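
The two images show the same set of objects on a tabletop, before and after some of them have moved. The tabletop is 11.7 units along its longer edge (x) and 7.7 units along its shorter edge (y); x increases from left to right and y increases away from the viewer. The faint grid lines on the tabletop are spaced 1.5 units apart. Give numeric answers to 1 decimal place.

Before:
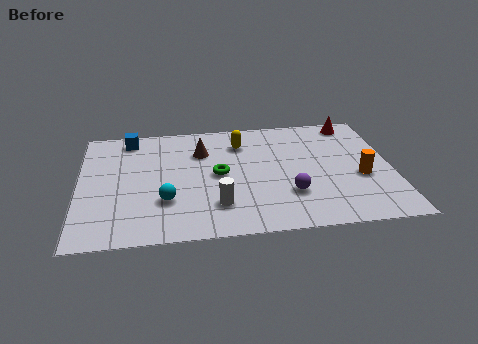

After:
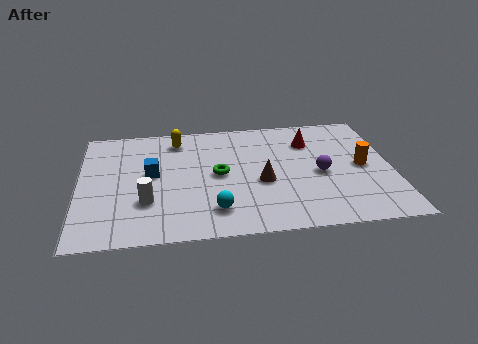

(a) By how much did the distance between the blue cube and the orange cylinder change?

-1.4

They were about 9.3 units apart before and 7.9 after — 1.4 units closer together.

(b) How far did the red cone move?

2.0

The red cone moved from about (10.4, 6.8) to (8.7, 5.7), a distance of √(1.7² + 1.1²) ≈ 2.0.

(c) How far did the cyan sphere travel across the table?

2.0

The cyan sphere moved from about (3.2, 2.4) to (5.0, 1.6), a distance of √(1.8² + 0.8²) ≈ 2.0.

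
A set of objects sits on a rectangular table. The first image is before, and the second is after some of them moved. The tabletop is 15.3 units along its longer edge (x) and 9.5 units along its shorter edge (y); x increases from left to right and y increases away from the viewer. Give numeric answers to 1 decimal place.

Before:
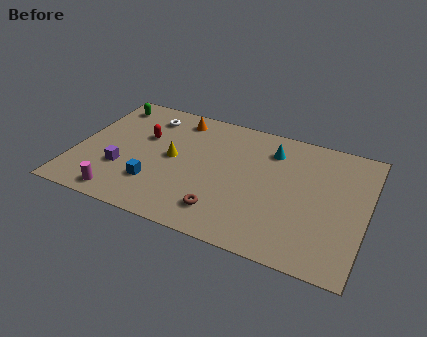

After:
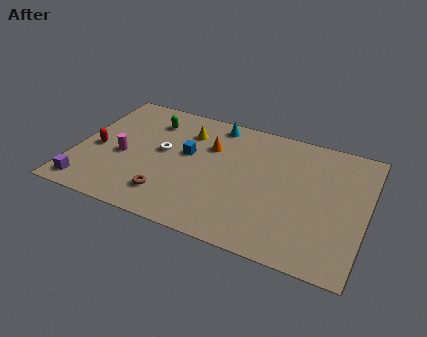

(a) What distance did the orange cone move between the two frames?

2.5

From (5.0, 8.1) to (6.9, 6.5), the orange cone covered √(1.9² + 1.6²) ≈ 2.5 units.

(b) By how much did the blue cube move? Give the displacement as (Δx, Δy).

(1.4, 2.9)

From the two frames, the blue cube sits at roughly (4.4, 2.6) before and (5.8, 5.5) after.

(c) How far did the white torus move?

2.7

The white torus was near (3.4, 7.7) before and (4.5, 5.2) after, so it travelled √(1.1² + 2.5²) ≈ 2.7 units.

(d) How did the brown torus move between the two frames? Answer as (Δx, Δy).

(-2.9, 0.1)

From the two frames, the brown torus sits at roughly (8.1, 1.9) before and (5.2, 2.0) after.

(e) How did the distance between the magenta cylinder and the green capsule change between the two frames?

-3.6

The distance was about 7.1 in the first image and 3.5 in the second, so they moved 3.6 units closer together.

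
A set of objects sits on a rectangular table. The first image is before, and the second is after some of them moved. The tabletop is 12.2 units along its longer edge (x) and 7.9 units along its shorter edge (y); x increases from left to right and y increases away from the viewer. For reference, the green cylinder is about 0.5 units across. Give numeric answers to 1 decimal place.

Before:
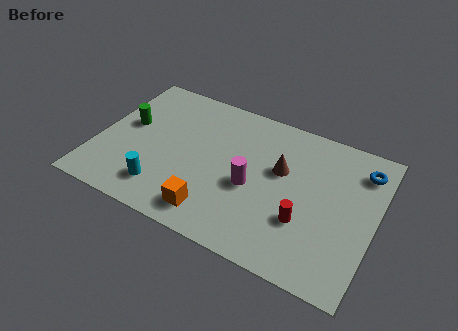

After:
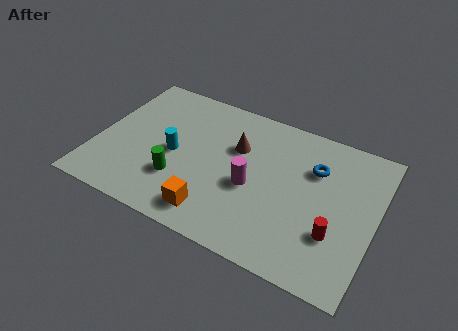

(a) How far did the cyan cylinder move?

2.1

The cyan cylinder moved from about (3.2, 1.6) to (3.4, 3.7), a distance of √(0.2² + 2.1²) ≈ 2.1.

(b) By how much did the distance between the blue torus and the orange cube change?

-2.0

They were about 7.7 units apart before and 5.7 after — 2.0 units closer together.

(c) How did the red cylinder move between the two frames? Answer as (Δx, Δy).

(1.3, -0.1)

The red cylinder started near (9.3, 2.6) and ended near (10.6, 2.5).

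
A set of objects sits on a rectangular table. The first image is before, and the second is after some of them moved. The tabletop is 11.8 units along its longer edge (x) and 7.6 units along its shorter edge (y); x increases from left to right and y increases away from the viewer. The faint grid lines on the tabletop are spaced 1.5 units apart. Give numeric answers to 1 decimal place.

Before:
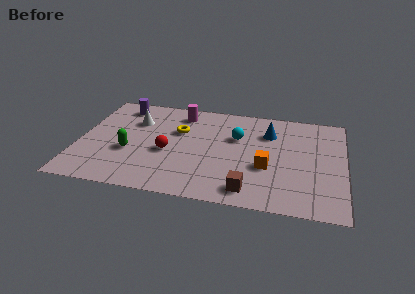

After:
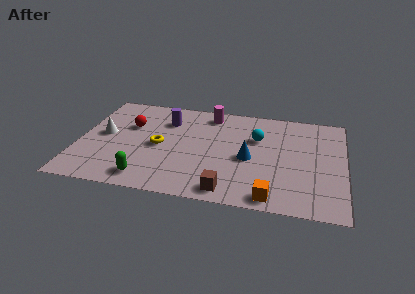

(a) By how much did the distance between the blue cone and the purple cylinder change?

-2.4

Before: roughly 6.8 units apart; after: 4.4. That's 2.4 units closer together.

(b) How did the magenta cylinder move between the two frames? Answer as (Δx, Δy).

(1.3, 0.2)

The magenta cylinder was at about (4.4, 6.3) and moved to about (5.7, 6.5).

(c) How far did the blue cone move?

2.2

The blue cone moved from about (8.4, 5.5) to (7.6, 3.4), a distance of √(0.8² + 2.1²) ≈ 2.2.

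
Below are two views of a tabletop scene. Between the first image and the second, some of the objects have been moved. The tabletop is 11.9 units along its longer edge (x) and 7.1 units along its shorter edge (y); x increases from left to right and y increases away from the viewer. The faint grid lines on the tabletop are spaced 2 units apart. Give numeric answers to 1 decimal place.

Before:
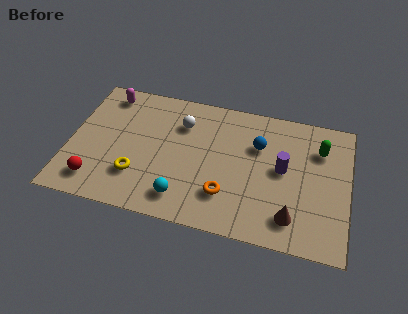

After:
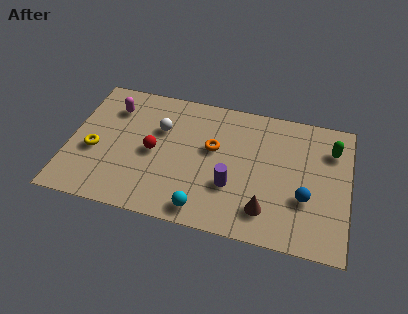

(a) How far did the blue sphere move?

3.1

The blue sphere moved from about (8.0, 4.8) to (10.1, 2.5), a distance of √(2.1² + 2.3²) ≈ 3.1.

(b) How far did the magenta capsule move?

0.8

From (1.4, 6.1) to (1.7, 5.4), the magenta capsule covered √(0.3² + 0.7²) ≈ 0.8 units.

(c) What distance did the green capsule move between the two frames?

0.5

The green capsule was near (10.6, 5.2) before and (11.1, 5.3) after, so it travelled √(0.5² + 0.1²) ≈ 0.5 units.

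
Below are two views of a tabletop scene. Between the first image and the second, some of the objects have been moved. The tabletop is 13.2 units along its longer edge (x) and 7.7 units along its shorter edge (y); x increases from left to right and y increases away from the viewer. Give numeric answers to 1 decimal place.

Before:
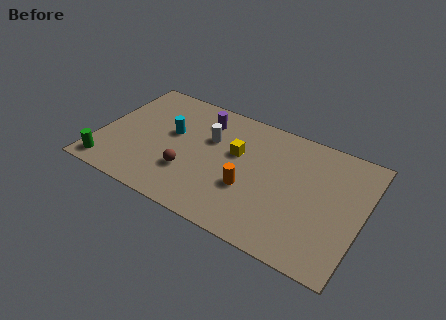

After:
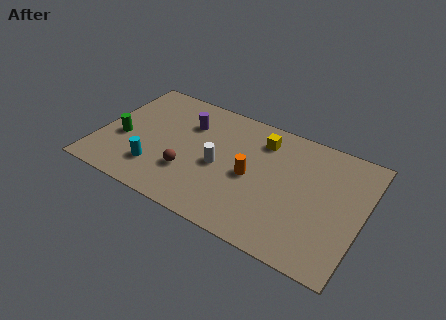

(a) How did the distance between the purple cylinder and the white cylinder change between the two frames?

+1.6

They were about 1.2 units apart before and 2.8 after — 1.6 units further apart.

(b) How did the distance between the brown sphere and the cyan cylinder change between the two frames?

-0.7

The distance was about 2.4 in the first image and 1.7 in the second, so they moved 0.7 units closer together.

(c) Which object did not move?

the brown sphere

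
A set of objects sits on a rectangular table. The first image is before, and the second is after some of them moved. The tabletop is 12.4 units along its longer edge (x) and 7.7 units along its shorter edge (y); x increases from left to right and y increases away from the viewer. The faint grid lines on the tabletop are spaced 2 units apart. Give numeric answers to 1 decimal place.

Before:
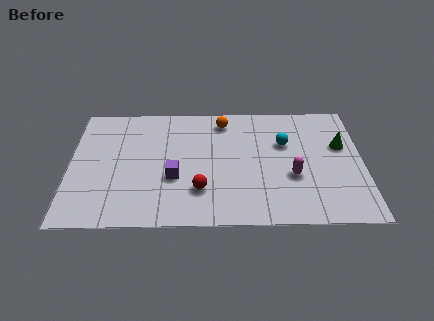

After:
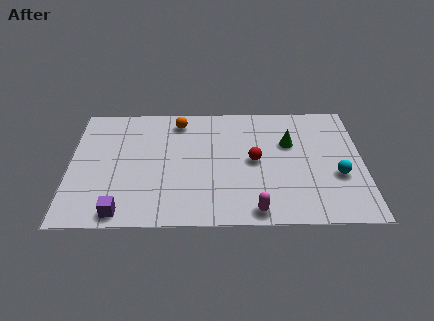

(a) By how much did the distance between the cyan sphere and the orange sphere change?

+4.6

The distance was about 3.0 in the first image and 7.6 in the second, so they moved 4.6 units further apart.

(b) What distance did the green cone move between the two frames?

2.2

The green cone moved from about (11.5, 4.8) to (9.3, 5.0), a distance of √(2.2² + 0.2²) ≈ 2.2.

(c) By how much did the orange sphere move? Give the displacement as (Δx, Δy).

(-1.9, 0.0)

From the two frames, the orange sphere sits at roughly (6.5, 6.5) before and (4.6, 6.5) after.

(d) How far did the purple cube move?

3.0

From (4.4, 2.9) to (2.2, 0.8), the purple cube covered √(2.2² + 2.1²) ≈ 3.0 units.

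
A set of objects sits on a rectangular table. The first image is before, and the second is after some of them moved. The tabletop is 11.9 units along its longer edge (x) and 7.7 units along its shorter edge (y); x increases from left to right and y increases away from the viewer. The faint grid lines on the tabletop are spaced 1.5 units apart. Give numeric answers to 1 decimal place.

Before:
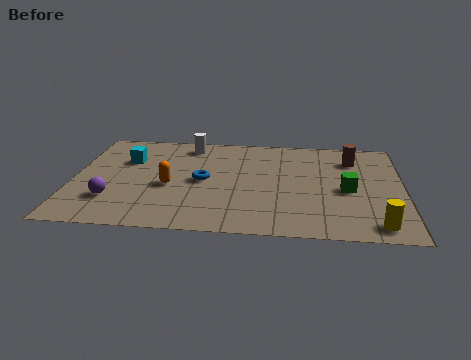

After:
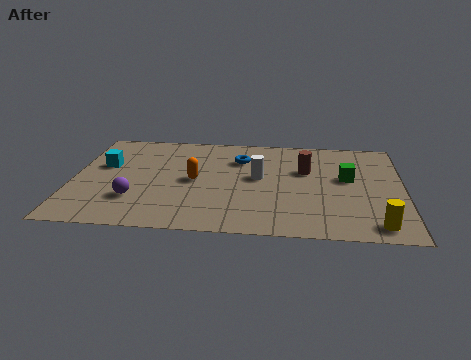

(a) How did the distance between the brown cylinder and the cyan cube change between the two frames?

-0.9

They were about 8.2 units apart before and 7.3 after — 0.9 units closer together.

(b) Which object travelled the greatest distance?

the white cylinder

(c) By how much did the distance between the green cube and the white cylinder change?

-3.4

The distance was about 6.6 in the first image and 3.2 in the second, so they moved 3.4 units closer together.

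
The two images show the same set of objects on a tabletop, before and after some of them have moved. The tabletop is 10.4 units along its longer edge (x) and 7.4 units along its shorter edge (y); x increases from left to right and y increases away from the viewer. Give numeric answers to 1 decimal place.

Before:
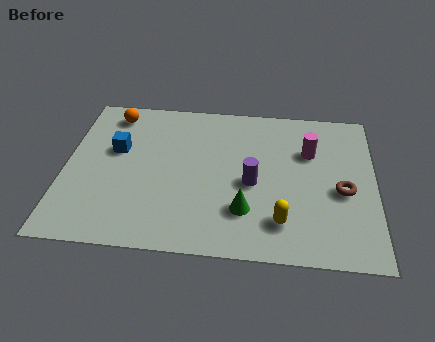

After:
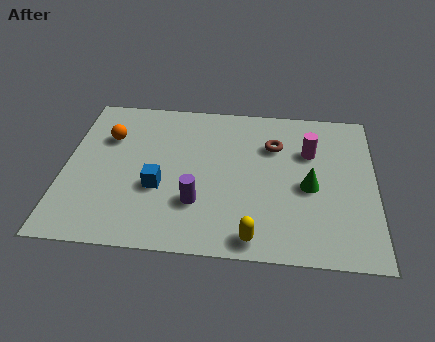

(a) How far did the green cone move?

2.5

From (6.1, 2.0) to (8.2, 3.3), the green cone covered √(2.1² + 1.3²) ≈ 2.5 units.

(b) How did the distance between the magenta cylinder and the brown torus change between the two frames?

-0.9

Before: roughly 2.1 units apart; after: 1.2. That's 0.9 units closer together.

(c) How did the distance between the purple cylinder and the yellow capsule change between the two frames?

+0.4

They were about 2.0 units apart before and 2.4 after — 0.4 units further apart.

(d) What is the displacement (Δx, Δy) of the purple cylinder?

(-1.8, -1.1)

The purple cylinder started near (6.3, 3.3) and ended near (4.5, 2.2).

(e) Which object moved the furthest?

the brown torus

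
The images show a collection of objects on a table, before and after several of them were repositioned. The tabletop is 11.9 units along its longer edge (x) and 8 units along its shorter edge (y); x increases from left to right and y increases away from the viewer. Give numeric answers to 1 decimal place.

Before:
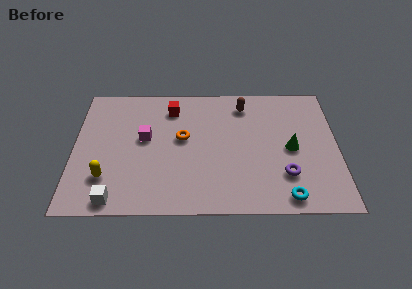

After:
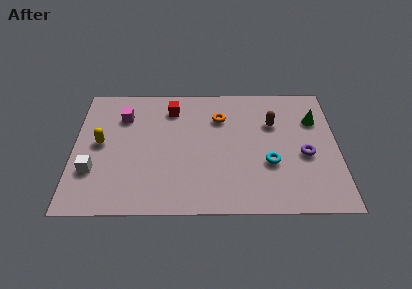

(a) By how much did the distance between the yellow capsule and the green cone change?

+1.3

They were about 8.5 units apart before and 9.8 after — 1.3 units further apart.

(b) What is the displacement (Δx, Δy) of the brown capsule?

(1.3, -1.2)

The brown capsule was at about (7.7, 6.6) and moved to about (9.0, 5.4).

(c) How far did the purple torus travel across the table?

1.5

The purple torus moved from about (9.5, 2.2) to (10.4, 3.4), a distance of √(0.9² + 1.2²) ≈ 1.5.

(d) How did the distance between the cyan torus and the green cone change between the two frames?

+0.5

The distance was about 2.9 in the first image and 3.4 in the second, so they moved 0.5 units further apart.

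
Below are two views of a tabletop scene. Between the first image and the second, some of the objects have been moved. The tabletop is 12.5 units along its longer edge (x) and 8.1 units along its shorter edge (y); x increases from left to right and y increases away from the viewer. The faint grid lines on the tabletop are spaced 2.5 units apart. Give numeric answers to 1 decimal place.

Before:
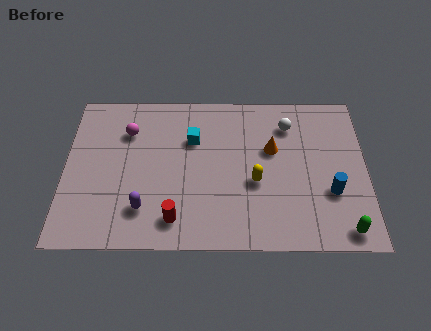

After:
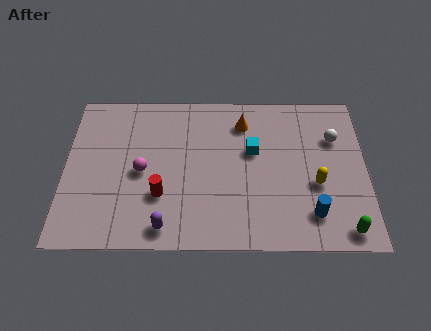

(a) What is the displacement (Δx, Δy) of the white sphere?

(1.9, -0.7)

The white sphere started near (9.3, 6.3) and ended near (11.2, 5.6).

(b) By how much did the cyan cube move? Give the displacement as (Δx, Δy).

(2.5, -0.6)

The cyan cube started near (5.3, 5.5) and ended near (7.8, 4.9).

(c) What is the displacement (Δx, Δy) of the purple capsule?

(0.9, -0.9)

From the two frames, the purple capsule sits at roughly (3.3, 1.9) before and (4.2, 1.0) after.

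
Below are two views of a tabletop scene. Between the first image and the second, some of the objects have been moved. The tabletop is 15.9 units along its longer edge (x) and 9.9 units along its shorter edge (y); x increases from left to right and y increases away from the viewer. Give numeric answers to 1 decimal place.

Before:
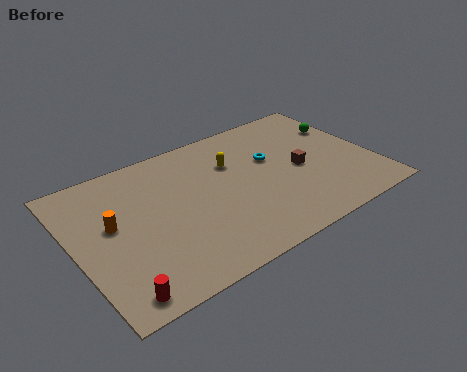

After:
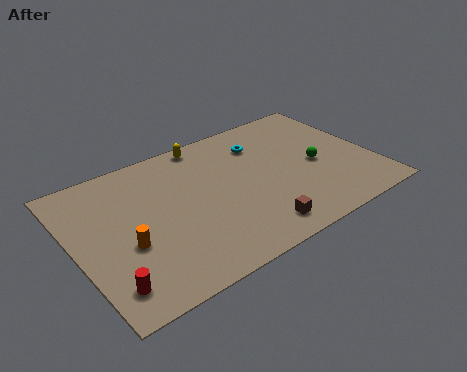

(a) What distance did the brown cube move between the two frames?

4.4

The brown cube was near (12.0, 4.6) before and (8.9, 1.5) after, so it travelled √(3.1² + 3.1²) ≈ 4.4 units.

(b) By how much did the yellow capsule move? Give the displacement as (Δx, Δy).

(-1.1, 2.2)

The yellow capsule started near (8.7, 6.8) and ended near (7.6, 9.0).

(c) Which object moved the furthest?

the brown cube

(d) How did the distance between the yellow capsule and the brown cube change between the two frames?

+3.6

They were about 4.0 units apart before and 7.6 after — 3.6 units further apart.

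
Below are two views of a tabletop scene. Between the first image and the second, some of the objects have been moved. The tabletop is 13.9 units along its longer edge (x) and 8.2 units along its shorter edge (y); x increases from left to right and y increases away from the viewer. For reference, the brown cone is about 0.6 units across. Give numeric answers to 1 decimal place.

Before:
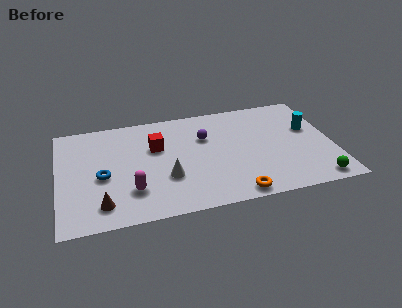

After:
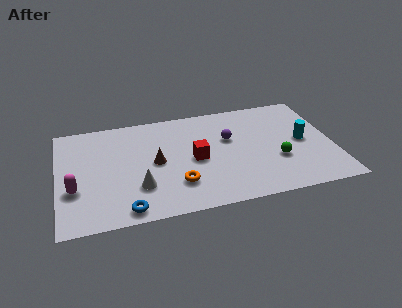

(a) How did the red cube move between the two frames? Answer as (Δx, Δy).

(1.9, -1.4)

The red cube was at about (5.0, 5.3) and moved to about (6.9, 3.9).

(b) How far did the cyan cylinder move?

1.0

From (12.8, 5.0) to (12.4, 4.1), the cyan cylinder covered √(0.4² + 0.9²) ≈ 1.0 units.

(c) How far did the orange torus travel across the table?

3.1

From (8.7, 0.8) to (5.9, 2.2), the orange torus covered √(2.8² + 1.4²) ≈ 3.1 units.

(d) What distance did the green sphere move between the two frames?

2.7

The green sphere was near (12.8, 0.9) before and (11.0, 2.9) after, so it travelled √(1.8² + 2.0²) ≈ 2.7 units.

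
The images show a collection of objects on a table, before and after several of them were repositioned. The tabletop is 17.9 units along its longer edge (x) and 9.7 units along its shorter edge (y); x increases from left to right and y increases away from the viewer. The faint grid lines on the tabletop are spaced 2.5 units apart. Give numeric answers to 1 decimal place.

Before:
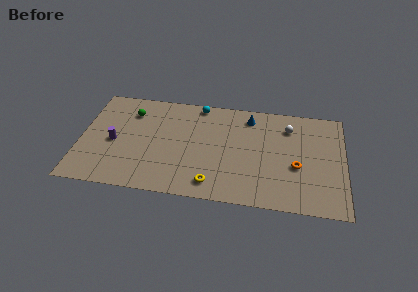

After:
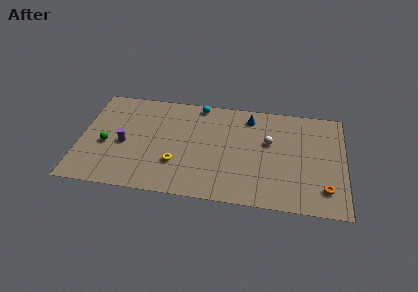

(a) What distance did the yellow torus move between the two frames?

2.9

The yellow torus moved from about (9.1, 1.5) to (6.6, 3.0), a distance of √(2.5² + 1.5²) ≈ 2.9.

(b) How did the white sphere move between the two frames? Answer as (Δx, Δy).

(-1.3, -1.6)

The white sphere was at about (14.1, 7.5) and moved to about (12.8, 5.9).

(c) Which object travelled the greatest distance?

the green sphere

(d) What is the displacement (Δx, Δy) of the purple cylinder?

(0.7, -0.1)

From the two frames, the purple cylinder sits at roughly (2.3, 4.4) before and (3.0, 4.3) after.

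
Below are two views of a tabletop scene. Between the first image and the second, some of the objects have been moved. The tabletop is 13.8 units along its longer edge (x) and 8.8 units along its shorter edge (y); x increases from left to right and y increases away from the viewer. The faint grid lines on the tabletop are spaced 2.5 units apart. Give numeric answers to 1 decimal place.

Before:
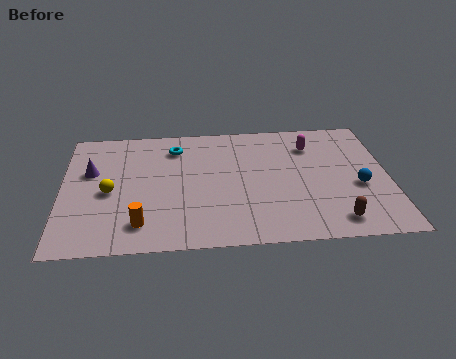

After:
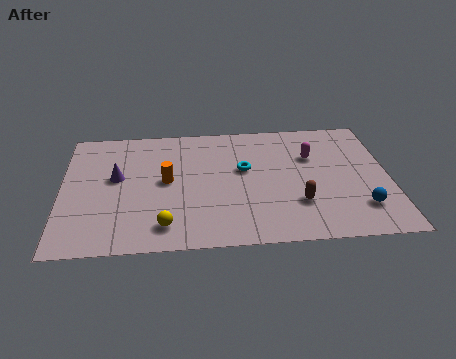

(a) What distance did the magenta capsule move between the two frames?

0.8

The magenta capsule moved from about (10.6, 6.7) to (10.6, 5.9), a distance of √(0.0² + 0.8²) ≈ 0.8.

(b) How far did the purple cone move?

1.2

The purple cone moved from about (1.2, 5.5) to (2.3, 5.0), a distance of √(1.1² + 0.5²) ≈ 1.2.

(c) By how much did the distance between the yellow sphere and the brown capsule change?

-4.1

The distance was about 9.8 in the first image and 5.7 in the second, so they moved 4.1 units closer together.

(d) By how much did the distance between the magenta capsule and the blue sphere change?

+0.6

They were about 3.6 units apart before and 4.2 after — 0.6 units further apart.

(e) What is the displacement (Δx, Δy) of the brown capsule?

(-1.5, 1.3)

The brown capsule was at about (11.4, 1.3) and moved to about (9.9, 2.6).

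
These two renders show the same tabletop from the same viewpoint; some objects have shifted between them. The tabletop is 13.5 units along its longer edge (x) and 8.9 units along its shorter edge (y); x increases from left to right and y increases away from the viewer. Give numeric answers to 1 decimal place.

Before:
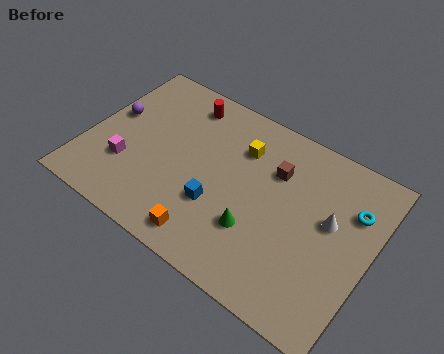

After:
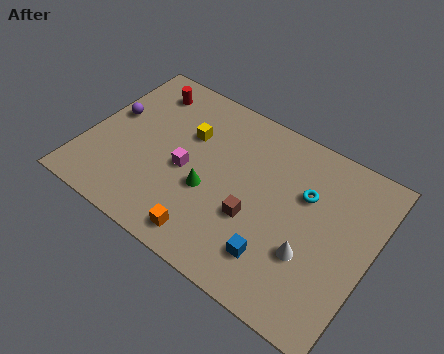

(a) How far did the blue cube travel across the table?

3.2

The blue cube moved from about (6.5, 3.0) to (9.5, 2.0), a distance of √(3.0² + 1.0²) ≈ 3.2.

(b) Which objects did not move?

the purple sphere and the orange cube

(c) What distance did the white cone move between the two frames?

2.2

The white cone was near (11.5, 5.1) before and (10.9, 3.0) after, so it travelled √(0.6² + 2.1²) ≈ 2.2 units.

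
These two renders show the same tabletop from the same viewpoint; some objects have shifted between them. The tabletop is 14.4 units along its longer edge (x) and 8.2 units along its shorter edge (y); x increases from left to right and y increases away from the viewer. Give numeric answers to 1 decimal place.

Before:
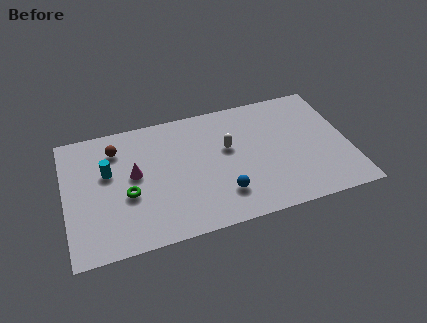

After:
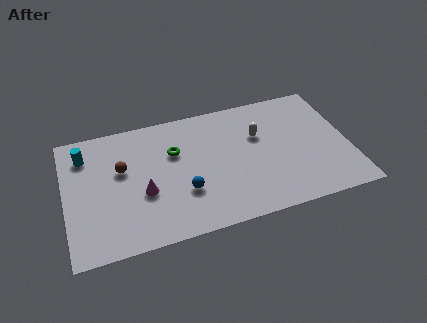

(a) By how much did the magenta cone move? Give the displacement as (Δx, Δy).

(0.4, -1.3)

From the two frames, the magenta cone sits at roughly (3.5, 4.5) before and (3.9, 3.2) after.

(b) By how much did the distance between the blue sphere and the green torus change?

-2.2

The distance was about 4.9 in the first image and 2.7 in the second, so they moved 2.2 units closer together.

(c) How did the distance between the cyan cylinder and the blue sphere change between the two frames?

-0.3

They were about 6.4 units apart before and 6.1 after — 0.3 units closer together.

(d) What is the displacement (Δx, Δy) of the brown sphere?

(0.2, -1.4)

The brown sphere was at about (2.7, 6.4) and moved to about (2.9, 5.0).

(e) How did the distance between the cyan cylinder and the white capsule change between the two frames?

+2.8

The distance was about 6.1 in the first image and 8.9 in the second, so they moved 2.8 units further apart.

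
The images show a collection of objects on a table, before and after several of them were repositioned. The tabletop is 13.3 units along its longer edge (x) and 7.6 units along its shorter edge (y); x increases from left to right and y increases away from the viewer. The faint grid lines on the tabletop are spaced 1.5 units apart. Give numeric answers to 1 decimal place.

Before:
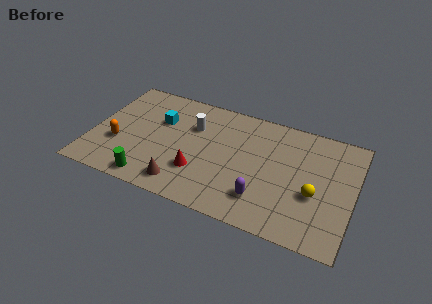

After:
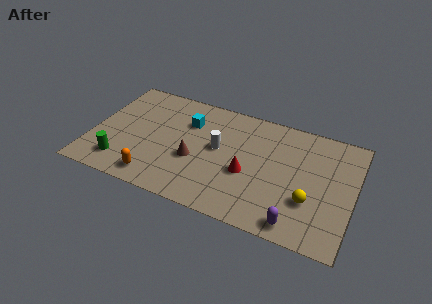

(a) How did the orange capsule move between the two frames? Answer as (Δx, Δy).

(2.1, -1.6)

From the two frames, the orange capsule sits at roughly (1.4, 2.7) before and (3.5, 1.1) after.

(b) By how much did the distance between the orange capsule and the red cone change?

+0.7

They were about 4.2 units apart before and 4.9 after — 0.7 units further apart.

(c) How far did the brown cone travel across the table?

1.8

The brown cone was near (4.9, 1.2) before and (5.3, 3.0) after, so it travelled √(0.4² + 1.8²) ≈ 1.8 units.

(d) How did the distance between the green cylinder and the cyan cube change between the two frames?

+0.8

Before: roughly 4.1 units apart; after: 4.9. That's 0.8 units further apart.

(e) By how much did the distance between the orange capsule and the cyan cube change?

+1.5

Before: roughly 3.0 units apart; after: 4.5. That's 1.5 units further apart.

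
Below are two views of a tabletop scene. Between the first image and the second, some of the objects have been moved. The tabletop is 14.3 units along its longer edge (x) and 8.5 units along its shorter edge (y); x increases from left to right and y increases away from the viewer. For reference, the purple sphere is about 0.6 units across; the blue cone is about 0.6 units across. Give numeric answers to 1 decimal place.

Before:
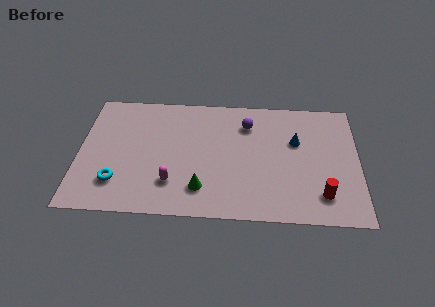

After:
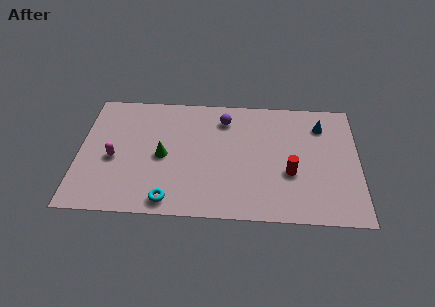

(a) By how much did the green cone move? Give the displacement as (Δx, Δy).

(-2.0, 2.1)

From the two frames, the green cone sits at roughly (6.3, 1.9) before and (4.3, 4.0) after.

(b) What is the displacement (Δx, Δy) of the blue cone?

(1.3, 1.2)

The blue cone started near (11.1, 5.4) and ended near (12.4, 6.6).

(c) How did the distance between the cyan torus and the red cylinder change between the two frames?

-3.9

The distance was about 10.4 in the first image and 6.5 in the second, so they moved 3.9 units closer together.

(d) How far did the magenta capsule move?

3.4

The magenta capsule was near (4.8, 2.2) before and (1.8, 3.7) after, so it travelled √(3.0² + 1.5²) ≈ 3.4 units.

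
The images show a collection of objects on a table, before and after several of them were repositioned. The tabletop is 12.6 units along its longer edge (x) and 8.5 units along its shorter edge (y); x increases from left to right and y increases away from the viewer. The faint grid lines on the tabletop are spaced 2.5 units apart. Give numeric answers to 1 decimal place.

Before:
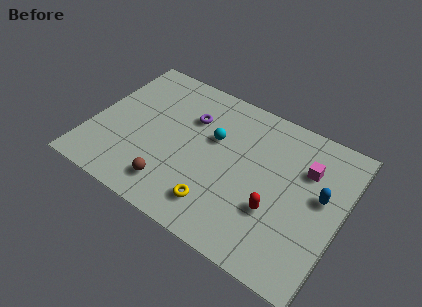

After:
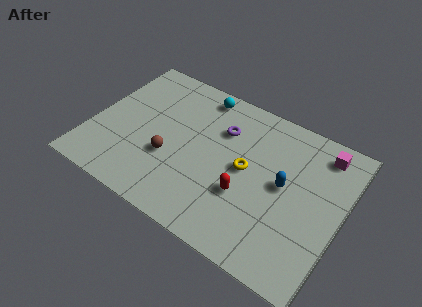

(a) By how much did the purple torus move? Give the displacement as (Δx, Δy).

(1.6, 0.1)

The purple torus was at about (4.7, 5.9) and moved to about (6.3, 6.0).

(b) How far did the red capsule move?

1.5

The red capsule was near (9.5, 2.9) before and (8.0, 3.0) after, so it travelled √(1.5² + 0.1²) ≈ 1.5 units.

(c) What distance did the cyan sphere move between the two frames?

2.5

The cyan sphere was near (6.0, 5.3) before and (4.9, 7.5) after, so it travelled √(1.1² + 2.2²) ≈ 2.5 units.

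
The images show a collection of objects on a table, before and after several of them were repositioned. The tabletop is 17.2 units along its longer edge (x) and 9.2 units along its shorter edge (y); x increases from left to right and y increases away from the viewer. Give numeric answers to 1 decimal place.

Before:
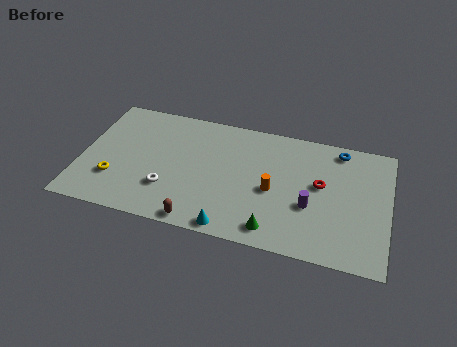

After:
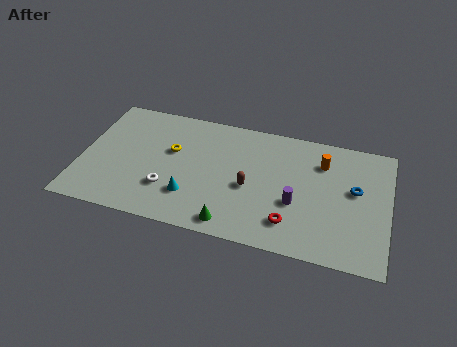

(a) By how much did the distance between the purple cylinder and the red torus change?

-0.3

They were about 1.8 units apart before and 1.5 after — 0.3 units closer together.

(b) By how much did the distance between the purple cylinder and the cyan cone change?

+0.9

They were about 5.0 units apart before and 5.9 after — 0.9 units further apart.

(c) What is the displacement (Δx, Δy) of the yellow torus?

(3.0, 2.9)

The yellow torus started near (2.0, 2.7) and ended near (5.0, 5.6).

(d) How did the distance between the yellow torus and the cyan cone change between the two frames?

-3.6

They were about 7.0 units apart before and 3.4 after — 3.6 units closer together.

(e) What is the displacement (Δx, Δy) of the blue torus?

(1.0, -2.8)

From the two frames, the blue torus sits at roughly (14.3, 8.1) before and (15.3, 5.3) after.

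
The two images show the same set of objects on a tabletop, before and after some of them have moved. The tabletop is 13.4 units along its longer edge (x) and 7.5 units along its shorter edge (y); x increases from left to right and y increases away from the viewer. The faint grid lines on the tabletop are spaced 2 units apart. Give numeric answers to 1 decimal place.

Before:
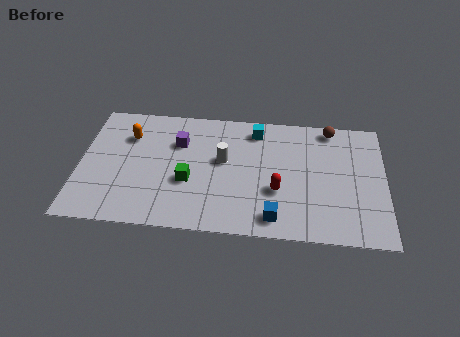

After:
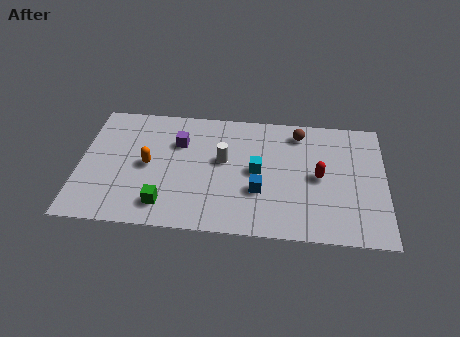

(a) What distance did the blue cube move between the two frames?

1.7

The blue cube was near (8.6, 1.1) before and (7.9, 2.6) after, so it travelled √(0.7² + 1.5²) ≈ 1.7 units.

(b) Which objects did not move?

the purple cube and the white cylinder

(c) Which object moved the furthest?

the cyan cube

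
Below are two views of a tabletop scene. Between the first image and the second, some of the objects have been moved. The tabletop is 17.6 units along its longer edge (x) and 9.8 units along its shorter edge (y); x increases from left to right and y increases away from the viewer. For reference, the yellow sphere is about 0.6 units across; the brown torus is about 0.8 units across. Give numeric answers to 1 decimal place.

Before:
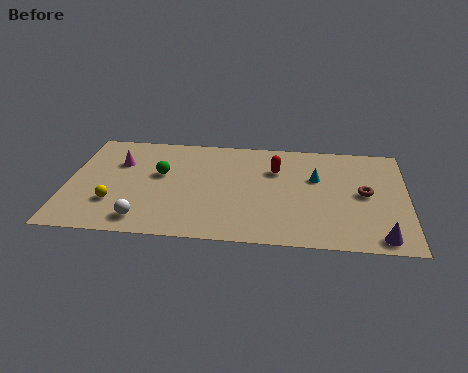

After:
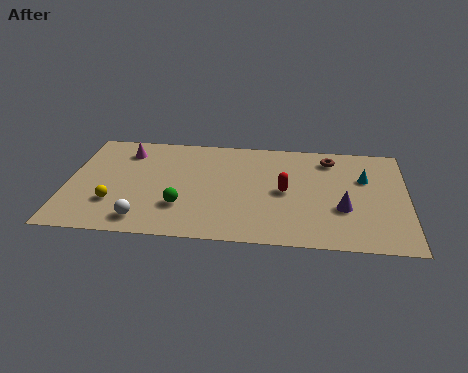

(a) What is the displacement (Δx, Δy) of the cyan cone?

(2.5, 0.2)

The cyan cone was at about (12.9, 6.2) and moved to about (15.4, 6.4).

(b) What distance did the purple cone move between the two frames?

3.1

The purple cone moved from about (16.2, 1.1) to (14.3, 3.5), a distance of √(1.9² + 2.4²) ≈ 3.1.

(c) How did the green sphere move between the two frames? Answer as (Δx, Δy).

(1.2, -2.9)

From the two frames, the green sphere sits at roughly (4.8, 5.8) before and (6.0, 2.9) after.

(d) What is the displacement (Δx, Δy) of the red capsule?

(0.5, -2.0)

From the two frames, the red capsule sits at roughly (10.8, 6.8) before and (11.3, 4.8) after.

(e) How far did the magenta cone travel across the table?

1.1

The magenta cone was near (2.6, 6.7) before and (2.9, 7.8) after, so it travelled √(0.3² + 1.1²) ≈ 1.1 units.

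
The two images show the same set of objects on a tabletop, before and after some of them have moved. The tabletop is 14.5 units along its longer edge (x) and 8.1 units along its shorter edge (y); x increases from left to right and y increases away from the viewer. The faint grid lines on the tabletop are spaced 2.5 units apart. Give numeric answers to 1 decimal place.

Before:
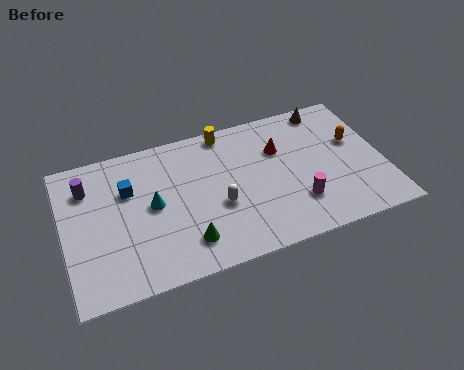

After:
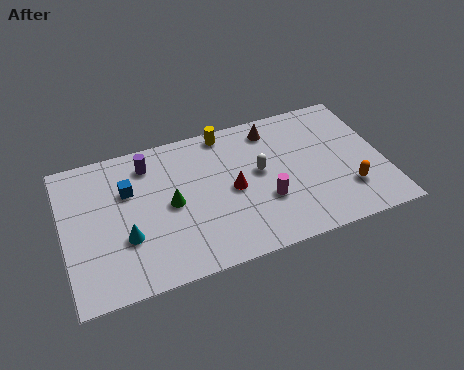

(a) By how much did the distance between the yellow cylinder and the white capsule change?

-1.1

The distance was about 4.2 in the first image and 3.1 in the second, so they moved 1.1 units closer together.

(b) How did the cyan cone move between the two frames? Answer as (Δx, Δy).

(-1.3, -1.4)

From the two frames, the cyan cone sits at roughly (4.0, 4.2) before and (2.7, 2.8) after.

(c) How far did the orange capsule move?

2.8

The orange capsule moved from about (13.3, 4.9) to (12.7, 2.2), a distance of √(0.6² + 2.7²) ≈ 2.8.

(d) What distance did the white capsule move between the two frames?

2.4

From (6.9, 3.2) to (8.9, 4.5), the white capsule covered √(2.0² + 1.3²) ≈ 2.4 units.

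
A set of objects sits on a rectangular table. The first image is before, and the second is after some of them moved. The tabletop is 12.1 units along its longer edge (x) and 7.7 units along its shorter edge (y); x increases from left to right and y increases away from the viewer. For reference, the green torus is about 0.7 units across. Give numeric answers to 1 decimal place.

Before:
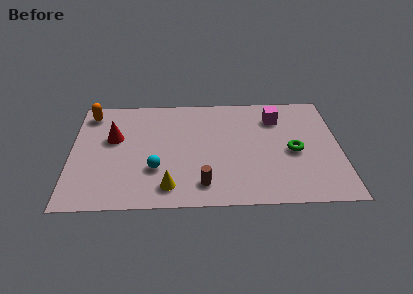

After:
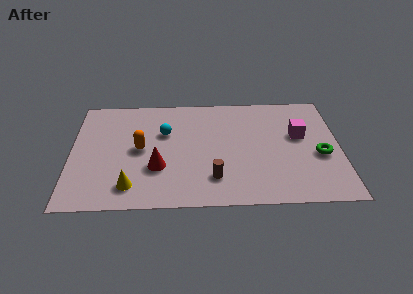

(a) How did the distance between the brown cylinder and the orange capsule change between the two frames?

-3.3

The distance was about 7.2 in the first image and 3.9 in the second, so they moved 3.3 units closer together.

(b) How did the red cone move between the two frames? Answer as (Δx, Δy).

(2.0, -2.1)

The red cone was at about (1.9, 4.7) and moved to about (3.9, 2.6).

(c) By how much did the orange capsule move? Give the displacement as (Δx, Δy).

(2.3, -2.6)

The orange capsule was at about (0.8, 6.5) and moved to about (3.1, 3.9).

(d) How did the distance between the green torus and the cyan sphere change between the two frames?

+0.9

The distance was about 6.3 in the first image and 7.2 in the second, so they moved 0.9 units further apart.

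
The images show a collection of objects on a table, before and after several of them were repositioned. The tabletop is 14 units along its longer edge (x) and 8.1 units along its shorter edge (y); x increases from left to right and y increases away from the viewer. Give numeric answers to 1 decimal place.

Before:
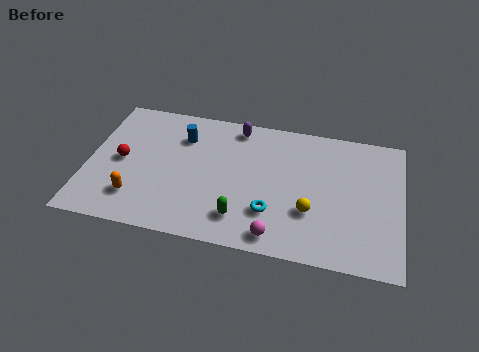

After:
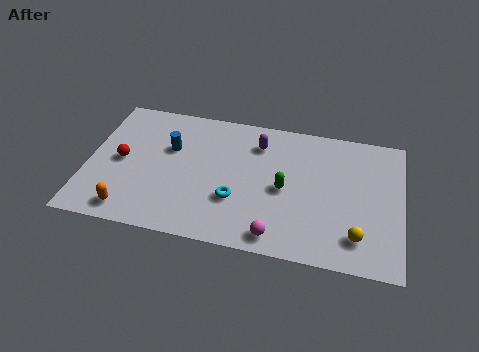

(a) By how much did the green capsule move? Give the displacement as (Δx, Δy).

(1.8, 2.1)

The green capsule was at about (7.0, 1.7) and moved to about (8.8, 3.8).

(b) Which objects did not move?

the red sphere and the magenta sphere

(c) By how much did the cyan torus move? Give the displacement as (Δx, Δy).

(-1.6, 0.4)

The cyan torus started near (8.3, 2.3) and ended near (6.7, 2.7).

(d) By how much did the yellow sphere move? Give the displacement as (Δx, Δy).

(2.1, -1.0)

From the two frames, the yellow sphere sits at roughly (10.0, 2.7) before and (12.1, 1.7) after.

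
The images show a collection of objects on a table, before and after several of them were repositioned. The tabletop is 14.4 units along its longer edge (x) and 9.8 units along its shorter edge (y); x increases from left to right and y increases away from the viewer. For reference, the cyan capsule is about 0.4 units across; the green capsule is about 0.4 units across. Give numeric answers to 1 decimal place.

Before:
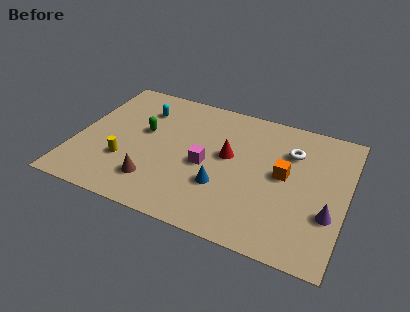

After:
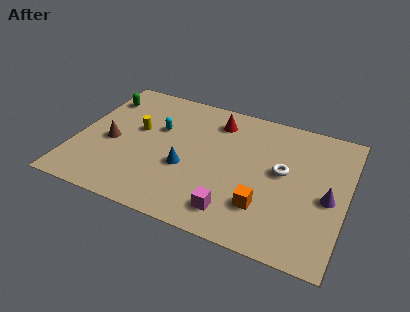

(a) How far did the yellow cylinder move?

2.6

The yellow cylinder was near (2.8, 3.1) before and (3.1, 5.7) after, so it travelled √(0.3² + 2.6²) ≈ 2.6 units.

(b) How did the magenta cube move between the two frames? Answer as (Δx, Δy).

(1.8, -2.7)

The magenta cube was at about (7.0, 4.4) and moved to about (8.8, 1.7).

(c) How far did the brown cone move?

3.3

The brown cone moved from about (4.5, 2.2) to (1.9, 4.3), a distance of √(2.6² + 2.1²) ≈ 3.3.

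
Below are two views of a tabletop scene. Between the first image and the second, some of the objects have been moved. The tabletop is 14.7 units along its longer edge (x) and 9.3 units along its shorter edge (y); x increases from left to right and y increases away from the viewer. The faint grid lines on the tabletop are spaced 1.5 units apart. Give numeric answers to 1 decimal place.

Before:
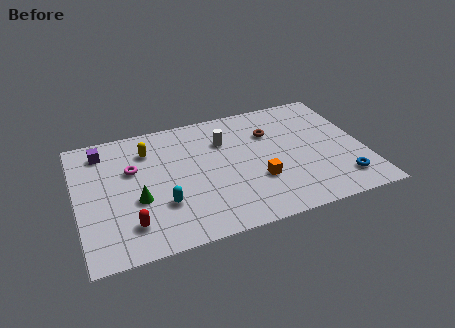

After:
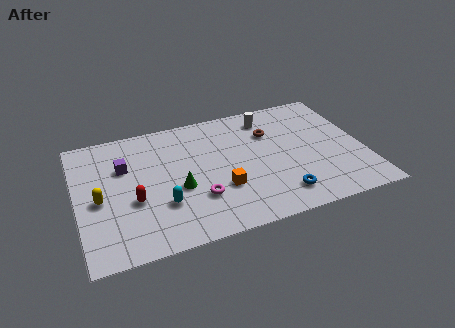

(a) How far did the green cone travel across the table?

2.1

The green cone moved from about (3.0, 3.6) to (5.1, 3.8), a distance of √(2.1² + 0.2²) ≈ 2.1.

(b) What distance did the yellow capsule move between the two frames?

4.0

The yellow capsule was near (3.8, 7.1) before and (1.1, 4.2) after, so it travelled √(2.7² + 2.9²) ≈ 4.0 units.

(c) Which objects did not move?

the cyan capsule and the brown torus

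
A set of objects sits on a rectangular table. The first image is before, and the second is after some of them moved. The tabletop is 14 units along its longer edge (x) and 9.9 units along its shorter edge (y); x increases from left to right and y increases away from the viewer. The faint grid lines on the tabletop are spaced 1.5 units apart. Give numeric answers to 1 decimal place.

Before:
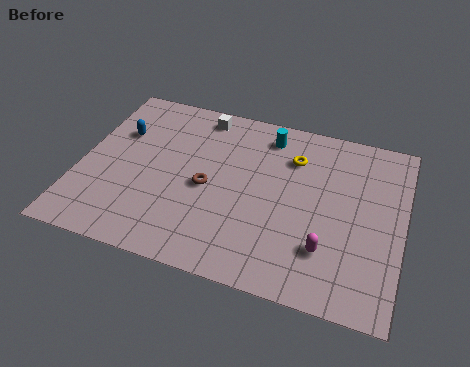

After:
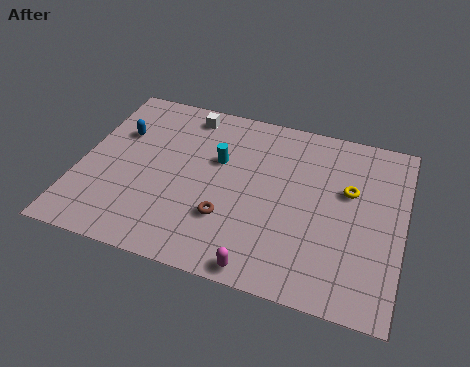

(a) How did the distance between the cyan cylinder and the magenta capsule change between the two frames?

-0.5

They were about 6.4 units apart before and 5.9 after — 0.5 units closer together.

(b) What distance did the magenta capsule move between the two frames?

3.2

The magenta capsule moved from about (10.9, 2.6) to (8.3, 0.8), a distance of √(2.6² + 1.8²) ≈ 3.2.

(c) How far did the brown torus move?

1.8

The brown torus was near (5.6, 4.5) before and (6.6, 3.0) after, so it travelled √(1.0² + 1.5²) ≈ 1.8 units.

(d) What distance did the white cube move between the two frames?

0.6

The white cube was near (4.9, 8.7) before and (4.3, 8.6) after, so it travelled √(0.6² + 0.1²) ≈ 0.6 units.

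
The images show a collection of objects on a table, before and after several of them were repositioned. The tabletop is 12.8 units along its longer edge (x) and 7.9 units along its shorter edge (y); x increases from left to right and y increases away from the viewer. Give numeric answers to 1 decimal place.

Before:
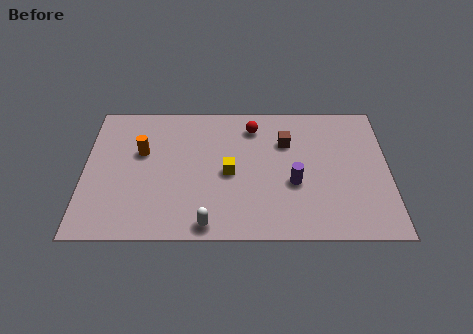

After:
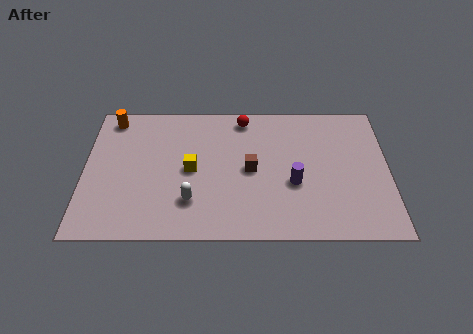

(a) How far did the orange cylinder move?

2.4

The orange cylinder moved from about (2.4, 4.9) to (1.1, 6.9), a distance of √(1.3² + 2.0²) ≈ 2.4.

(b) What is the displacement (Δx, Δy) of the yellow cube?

(-1.6, 0.2)

The yellow cube was at about (6.1, 3.7) and moved to about (4.5, 3.9).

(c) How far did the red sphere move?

0.6

From (7.1, 6.4) to (6.7, 6.9), the red sphere covered √(0.4² + 0.5²) ≈ 0.6 units.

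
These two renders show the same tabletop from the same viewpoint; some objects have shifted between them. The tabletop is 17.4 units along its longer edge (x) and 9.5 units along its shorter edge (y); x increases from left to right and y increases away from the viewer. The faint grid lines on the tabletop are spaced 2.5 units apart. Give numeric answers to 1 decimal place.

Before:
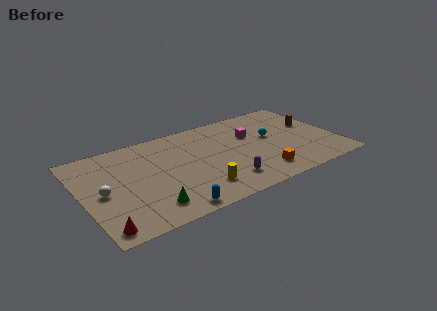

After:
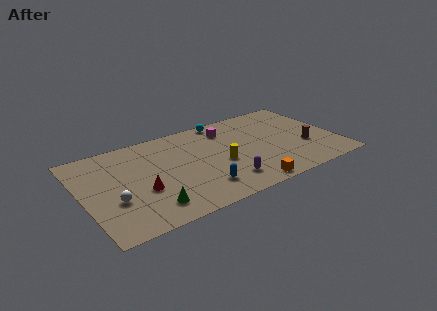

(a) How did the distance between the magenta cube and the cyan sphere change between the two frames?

-0.3

They were about 1.5 units apart before and 1.2 after — 0.3 units closer together.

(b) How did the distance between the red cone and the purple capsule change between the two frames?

-2.7

Before: roughly 8.4 units apart; after: 5.7. That's 2.7 units closer together.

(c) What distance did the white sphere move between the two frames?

1.3

The white sphere moved from about (1.3, 4.5) to (1.9, 3.4), a distance of √(0.6² + 1.1²) ≈ 1.3.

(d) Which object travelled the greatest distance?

the cyan sphere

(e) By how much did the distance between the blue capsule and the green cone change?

+1.9

Before: roughly 1.6 units apart; after: 3.5. That's 1.9 units further apart.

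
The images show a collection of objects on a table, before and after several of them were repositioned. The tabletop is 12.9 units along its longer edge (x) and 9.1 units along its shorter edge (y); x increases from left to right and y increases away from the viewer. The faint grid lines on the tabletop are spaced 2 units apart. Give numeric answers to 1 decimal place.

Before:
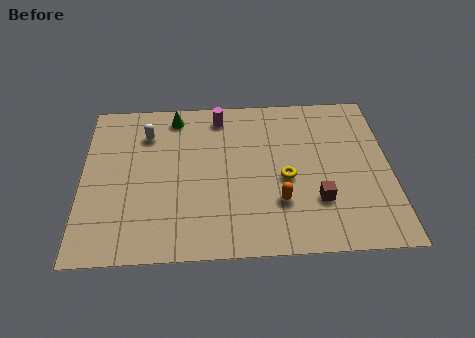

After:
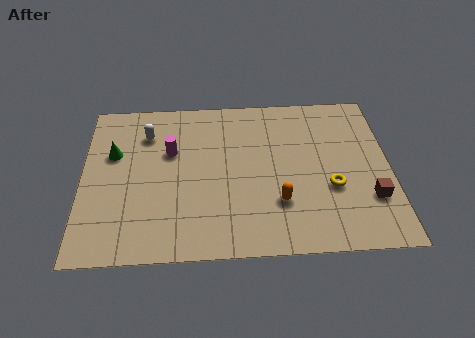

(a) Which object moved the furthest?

the green cone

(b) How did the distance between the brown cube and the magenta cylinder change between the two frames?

+2.4

The distance was about 6.5 in the first image and 8.9 in the second, so they moved 2.4 units further apart.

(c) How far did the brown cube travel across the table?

2.2

From (9.8, 2.7) to (12.0, 2.7), the brown cube covered √(2.2² + 0.0²) ≈ 2.2 units.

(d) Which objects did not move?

the orange capsule and the white capsule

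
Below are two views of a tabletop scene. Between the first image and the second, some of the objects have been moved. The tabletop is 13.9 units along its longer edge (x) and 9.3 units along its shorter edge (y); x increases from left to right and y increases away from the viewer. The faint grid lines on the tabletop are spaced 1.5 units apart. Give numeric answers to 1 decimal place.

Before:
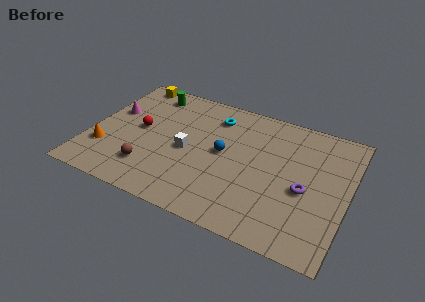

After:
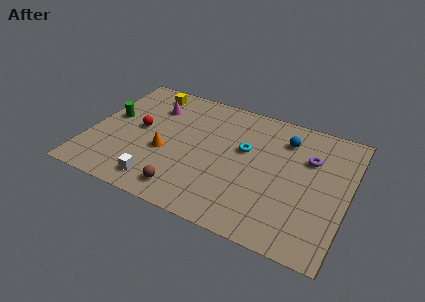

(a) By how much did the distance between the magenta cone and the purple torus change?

-2.2

The distance was about 10.8 in the first image and 8.6 in the second, so they moved 2.2 units closer together.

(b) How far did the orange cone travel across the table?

3.4

The orange cone was near (1.0, 2.7) before and (4.2, 3.7) after, so it travelled √(3.2² + 1.0²) ≈ 3.4 units.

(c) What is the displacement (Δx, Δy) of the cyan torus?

(1.9, -1.8)

From the two frames, the cyan torus sits at roughly (6.4, 7.4) before and (8.3, 5.6) after.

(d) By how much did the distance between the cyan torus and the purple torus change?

-2.8

They were about 6.3 units apart before and 3.5 after — 2.8 units closer together.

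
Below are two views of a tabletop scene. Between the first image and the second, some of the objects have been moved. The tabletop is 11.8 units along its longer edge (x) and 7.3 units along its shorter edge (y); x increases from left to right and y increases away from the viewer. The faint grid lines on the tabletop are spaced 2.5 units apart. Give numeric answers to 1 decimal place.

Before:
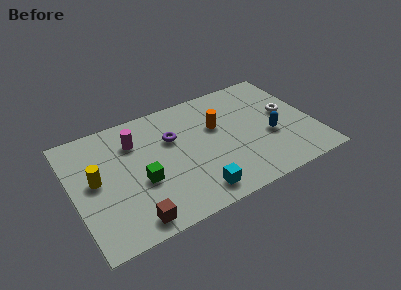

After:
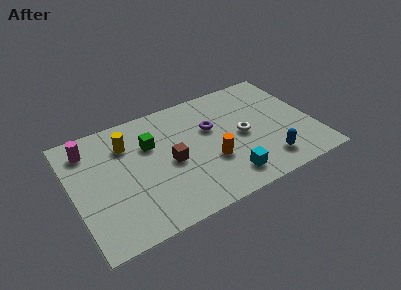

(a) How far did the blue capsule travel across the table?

1.6

The blue capsule moved from about (9.6, 2.9) to (9.2, 1.4), a distance of √(0.4² + 1.5²) ≈ 1.6.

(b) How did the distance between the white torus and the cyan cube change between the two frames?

-3.3

The distance was about 5.8 in the first image and 2.5 in the second, so they moved 3.3 units closer together.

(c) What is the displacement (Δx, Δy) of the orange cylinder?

(-0.6, -2.0)

From the two frames, the orange cylinder sits at roughly (7.2, 4.6) before and (6.6, 2.6) after.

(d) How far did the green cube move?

2.1

The green cube moved from about (3.2, 2.9) to (3.9, 4.9), a distance of √(0.7² + 2.0²) ≈ 2.1.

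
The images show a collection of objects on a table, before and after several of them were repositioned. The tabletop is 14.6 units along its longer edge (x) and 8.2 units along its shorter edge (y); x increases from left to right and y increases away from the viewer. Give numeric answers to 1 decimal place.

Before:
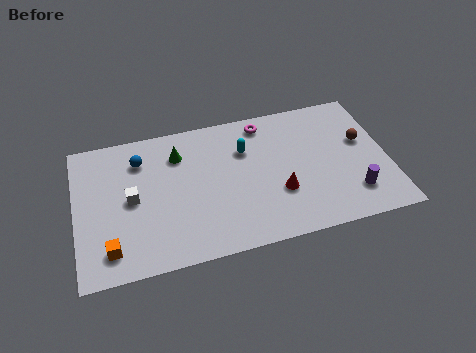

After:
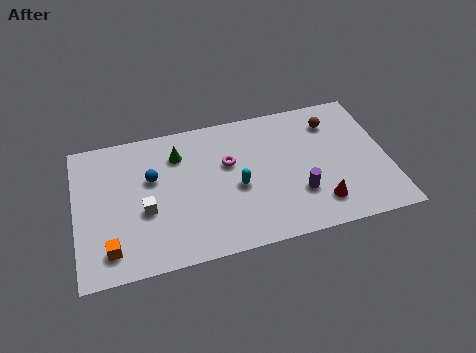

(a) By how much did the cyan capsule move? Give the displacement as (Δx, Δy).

(-0.5, -2.1)

From the two frames, the cyan capsule sits at roughly (8.0, 5.7) before and (7.5, 3.6) after.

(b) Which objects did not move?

the green cone and the orange cube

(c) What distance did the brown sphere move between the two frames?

2.0

The brown sphere was near (13.5, 4.9) before and (12.2, 6.4) after, so it travelled √(1.3² + 1.5²) ≈ 2.0 units.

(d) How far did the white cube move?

1.0

The white cube moved from about (2.6, 4.1) to (3.2, 3.3), a distance of √(0.6² + 0.8²) ≈ 1.0.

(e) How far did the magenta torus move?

2.7

The magenta torus was near (9.0, 7.1) before and (7.2, 5.1) after, so it travelled √(1.8² + 2.0²) ≈ 2.7 units.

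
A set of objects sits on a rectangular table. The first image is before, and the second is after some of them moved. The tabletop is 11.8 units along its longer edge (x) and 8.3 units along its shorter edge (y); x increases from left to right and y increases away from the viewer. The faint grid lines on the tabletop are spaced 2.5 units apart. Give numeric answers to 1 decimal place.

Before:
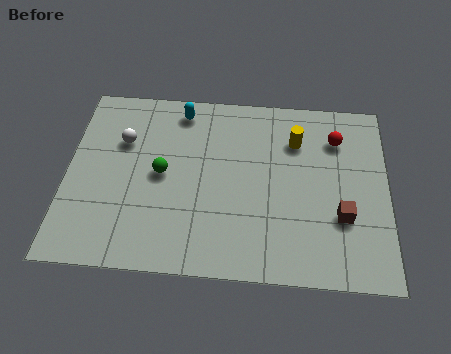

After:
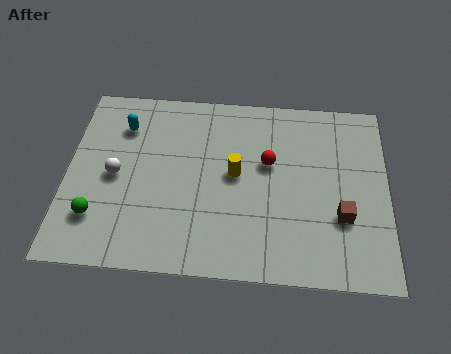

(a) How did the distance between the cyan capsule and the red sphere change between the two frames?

-0.3

They were about 5.9 units apart before and 5.6 after — 0.3 units closer together.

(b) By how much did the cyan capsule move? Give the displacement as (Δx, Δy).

(-2.1, -0.9)

The cyan capsule started near (4.1, 7.2) and ended near (2.0, 6.3).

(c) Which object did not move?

the brown cube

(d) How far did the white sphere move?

1.6

The white sphere was near (2.0, 5.6) before and (1.8, 4.0) after, so it travelled √(0.2² + 1.6²) ≈ 1.6 units.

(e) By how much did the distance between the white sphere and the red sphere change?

-2.2

They were about 7.9 units apart before and 5.7 after — 2.2 units closer together.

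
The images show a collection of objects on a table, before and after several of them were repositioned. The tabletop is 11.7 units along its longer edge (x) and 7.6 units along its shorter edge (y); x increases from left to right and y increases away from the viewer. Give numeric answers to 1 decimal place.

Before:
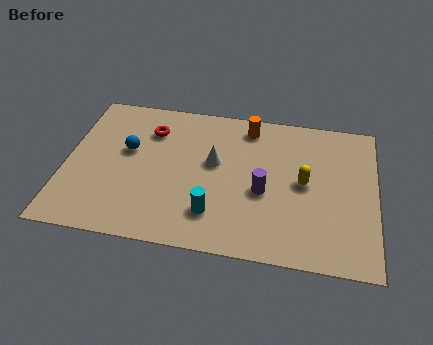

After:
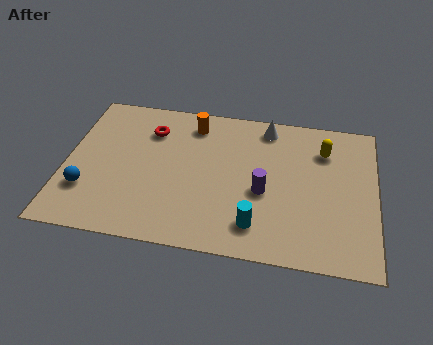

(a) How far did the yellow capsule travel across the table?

1.9

The yellow capsule was near (9.0, 3.9) before and (9.7, 5.7) after, so it travelled √(0.7² + 1.8²) ≈ 1.9 units.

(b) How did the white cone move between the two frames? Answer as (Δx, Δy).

(1.9, 2.2)

The white cone was at about (5.6, 4.4) and moved to about (7.5, 6.6).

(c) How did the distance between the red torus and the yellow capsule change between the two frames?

+0.4

Before: roughly 6.2 units apart; after: 6.6. That's 0.4 units further apart.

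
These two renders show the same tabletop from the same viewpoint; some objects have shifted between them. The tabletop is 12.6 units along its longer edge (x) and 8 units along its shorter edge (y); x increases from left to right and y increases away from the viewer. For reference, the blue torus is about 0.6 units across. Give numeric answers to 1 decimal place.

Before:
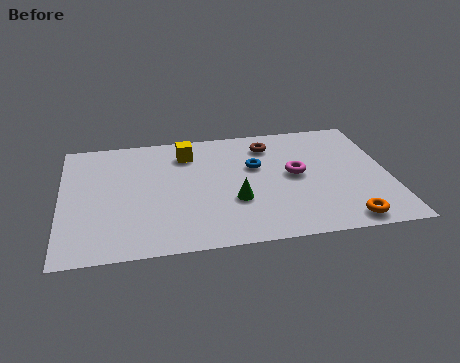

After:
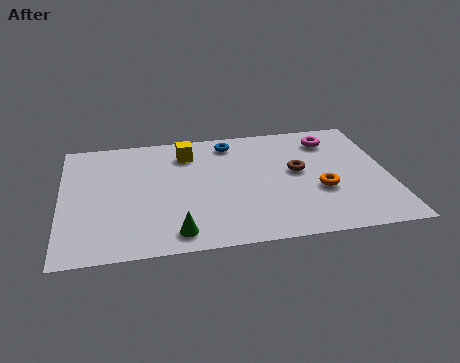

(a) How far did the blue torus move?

2.0

The blue torus was near (7.5, 5.0) before and (6.6, 6.8) after, so it travelled √(0.9² + 1.8²) ≈ 2.0 units.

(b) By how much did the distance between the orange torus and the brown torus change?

-4.5

The distance was about 6.1 in the first image and 1.6 in the second, so they moved 4.5 units closer together.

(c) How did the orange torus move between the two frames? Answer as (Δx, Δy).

(-0.8, 2.1)

The orange torus started near (10.7, 0.9) and ended near (9.9, 3.0).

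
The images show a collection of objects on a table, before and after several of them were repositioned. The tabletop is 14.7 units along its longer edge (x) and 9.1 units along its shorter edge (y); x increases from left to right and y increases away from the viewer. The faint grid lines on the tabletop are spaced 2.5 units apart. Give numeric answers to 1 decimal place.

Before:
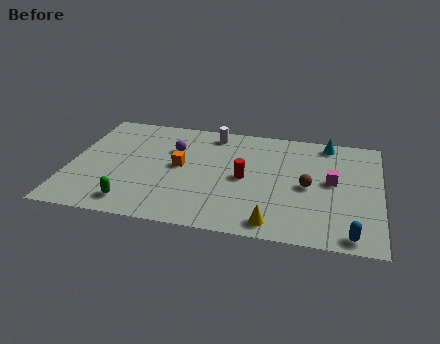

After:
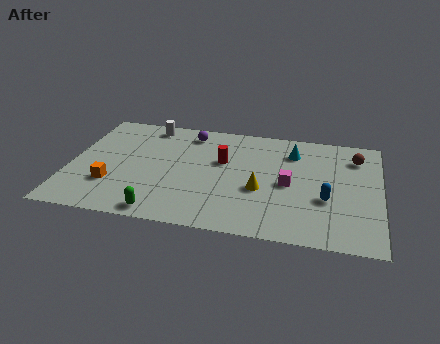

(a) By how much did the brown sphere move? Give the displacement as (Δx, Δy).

(2.2, 2.8)

The brown sphere started near (11.3, 4.3) and ended near (13.5, 7.1).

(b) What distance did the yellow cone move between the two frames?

2.6

The yellow cone moved from about (9.8, 1.1) to (9.1, 3.6), a distance of √(0.7² + 2.5²) ≈ 2.6.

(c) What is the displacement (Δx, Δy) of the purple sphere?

(0.7, 1.5)

From the two frames, the purple sphere sits at roughly (4.8, 6.2) before and (5.5, 7.7) after.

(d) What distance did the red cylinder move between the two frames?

1.6

The red cylinder moved from about (8.3, 4.4) to (7.2, 5.6), a distance of √(1.1² + 1.2²) ≈ 1.6.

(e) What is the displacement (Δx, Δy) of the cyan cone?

(-1.6, -1.1)

The cyan cone was at about (12.1, 8.1) and moved to about (10.5, 7.0).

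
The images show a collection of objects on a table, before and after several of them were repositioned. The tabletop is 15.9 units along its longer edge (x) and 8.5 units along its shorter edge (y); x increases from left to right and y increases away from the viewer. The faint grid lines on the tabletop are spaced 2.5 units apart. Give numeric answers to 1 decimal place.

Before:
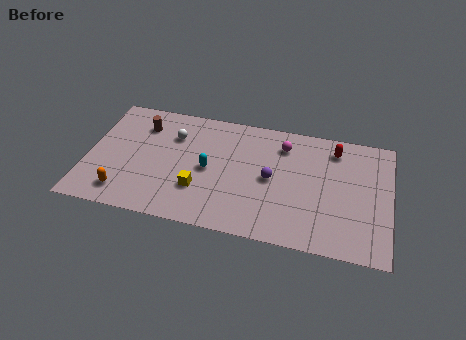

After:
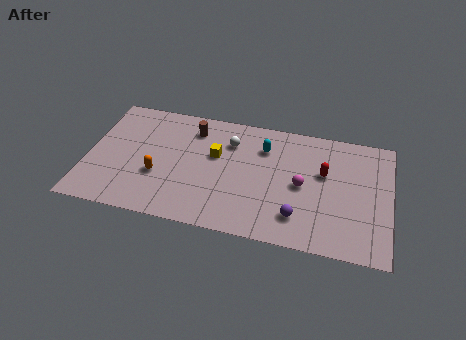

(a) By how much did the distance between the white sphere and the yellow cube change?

-2.5

They were about 3.8 units apart before and 1.3 after — 2.5 units closer together.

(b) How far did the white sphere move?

3.0

The white sphere was near (4.4, 6.1) before and (7.4, 6.3) after, so it travelled √(3.0² + 0.2²) ≈ 3.0 units.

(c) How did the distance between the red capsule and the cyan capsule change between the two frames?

-3.7

They were about 7.1 units apart before and 3.4 after — 3.7 units closer together.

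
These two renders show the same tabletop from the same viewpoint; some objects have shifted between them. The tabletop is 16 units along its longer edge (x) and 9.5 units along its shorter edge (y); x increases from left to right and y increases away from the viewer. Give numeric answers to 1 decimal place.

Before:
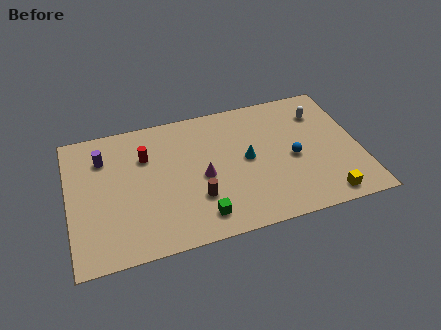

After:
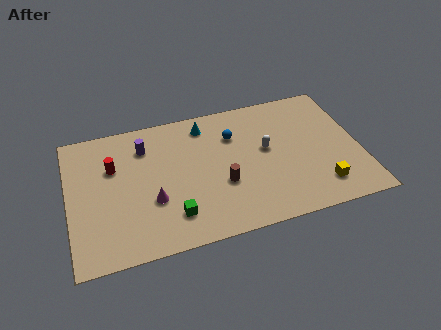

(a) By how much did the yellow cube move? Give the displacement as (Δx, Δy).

(-0.2, 0.8)

The yellow cube started near (13.8, 1.1) and ended near (13.6, 1.9).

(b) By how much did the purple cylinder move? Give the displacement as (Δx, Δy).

(2.3, 0.2)

The purple cylinder started near (2.0, 7.1) and ended near (4.3, 7.3).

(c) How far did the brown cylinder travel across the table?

1.5

The brown cylinder was near (6.9, 2.9) before and (8.3, 3.5) after, so it travelled √(1.4² + 0.6²) ≈ 1.5 units.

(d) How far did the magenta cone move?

2.9

From (7.3, 4.3) to (4.5, 3.4), the magenta cone covered √(2.8² + 0.9²) ≈ 2.9 units.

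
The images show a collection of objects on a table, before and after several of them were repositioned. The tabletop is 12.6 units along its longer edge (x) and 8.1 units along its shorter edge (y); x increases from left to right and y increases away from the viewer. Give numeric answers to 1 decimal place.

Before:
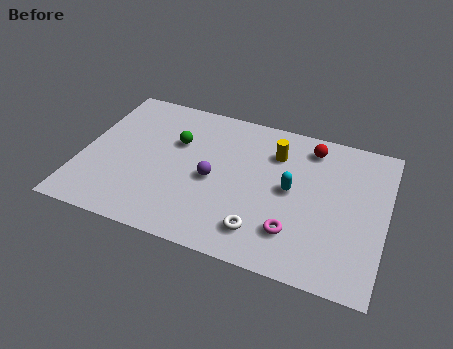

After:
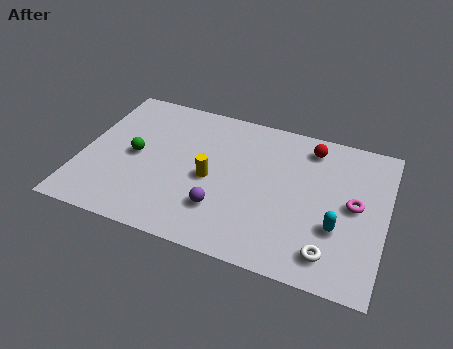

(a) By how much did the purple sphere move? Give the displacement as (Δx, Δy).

(0.5, -1.5)

The purple sphere started near (5.5, 3.7) and ended near (6.0, 2.2).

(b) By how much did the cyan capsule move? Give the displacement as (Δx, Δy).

(2.0, -1.4)

From the two frames, the cyan capsule sits at roughly (8.7, 4.2) before and (10.7, 2.8) after.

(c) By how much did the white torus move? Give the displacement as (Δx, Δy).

(2.8, -0.2)

From the two frames, the white torus sits at roughly (7.7, 1.6) before and (10.5, 1.4) after.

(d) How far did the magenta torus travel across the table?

3.2

The magenta torus moved from about (9.0, 2.0) to (11.3, 4.2), a distance of √(2.3² + 2.2²) ≈ 3.2.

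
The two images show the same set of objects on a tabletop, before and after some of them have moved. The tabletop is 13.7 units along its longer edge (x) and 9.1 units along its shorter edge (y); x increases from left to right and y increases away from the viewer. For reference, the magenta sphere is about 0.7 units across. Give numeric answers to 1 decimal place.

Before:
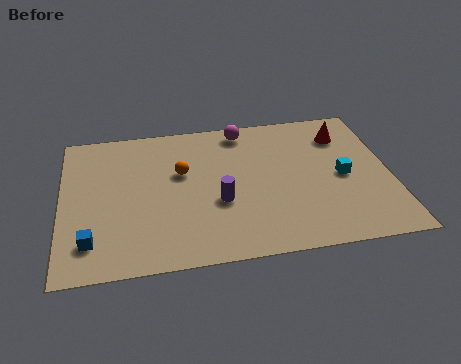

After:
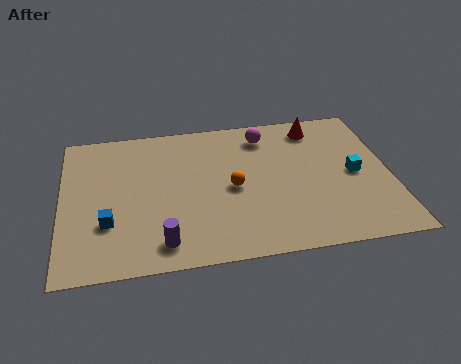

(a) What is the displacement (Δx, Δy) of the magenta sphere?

(0.9, -0.5)

The magenta sphere started near (7.7, 8.0) and ended near (8.6, 7.5).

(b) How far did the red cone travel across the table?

1.3

The red cone moved from about (11.9, 7.0) to (10.8, 7.7), a distance of √(1.1² + 0.7²) ≈ 1.3.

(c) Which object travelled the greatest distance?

the purple cylinder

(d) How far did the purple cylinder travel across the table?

3.2

From (6.5, 3.5) to (4.1, 1.4), the purple cylinder covered √(2.4² + 2.1²) ≈ 3.2 units.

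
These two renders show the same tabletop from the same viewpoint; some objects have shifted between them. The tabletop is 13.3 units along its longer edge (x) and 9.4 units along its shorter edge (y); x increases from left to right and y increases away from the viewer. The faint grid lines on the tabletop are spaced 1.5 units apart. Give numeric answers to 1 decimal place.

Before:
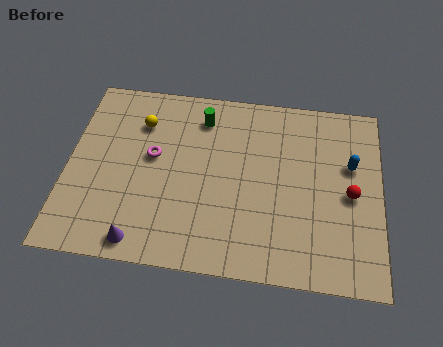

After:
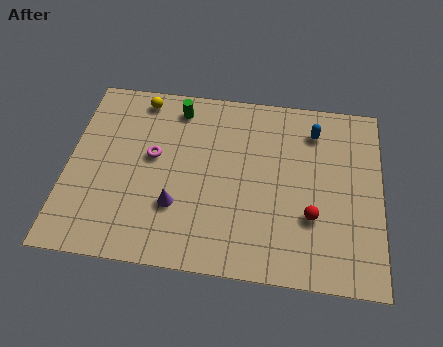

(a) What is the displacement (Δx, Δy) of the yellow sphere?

(-0.1, 1.3)

The yellow sphere was at about (3.0, 7.0) and moved to about (2.9, 8.3).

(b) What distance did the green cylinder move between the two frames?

1.2

The green cylinder was near (5.6, 7.6) before and (4.5, 8.0) after, so it travelled √(1.1² + 0.4²) ≈ 1.2 units.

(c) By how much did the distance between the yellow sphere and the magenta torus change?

+1.3

The distance was about 1.8 in the first image and 3.1 in the second, so they moved 1.3 units further apart.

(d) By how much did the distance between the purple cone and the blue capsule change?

-2.7

The distance was about 10.0 in the first image and 7.3 in the second, so they moved 2.7 units closer together.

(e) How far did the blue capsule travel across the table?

2.3

From (12.0, 5.9) to (10.4, 7.5), the blue capsule covered √(1.6² + 1.6²) ≈ 2.3 units.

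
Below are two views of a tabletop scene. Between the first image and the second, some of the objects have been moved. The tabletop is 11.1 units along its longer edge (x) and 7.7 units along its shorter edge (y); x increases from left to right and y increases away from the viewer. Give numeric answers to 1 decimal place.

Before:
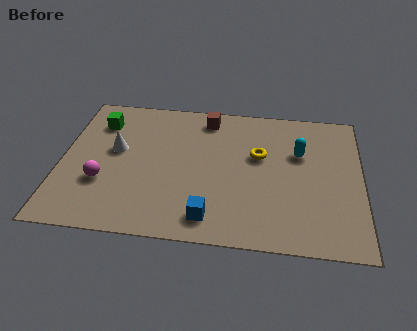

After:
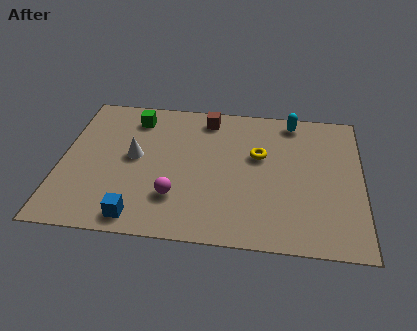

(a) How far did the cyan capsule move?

1.8

The cyan capsule moved from about (8.8, 5.0) to (8.5, 6.8), a distance of √(0.3² + 1.8²) ≈ 1.8.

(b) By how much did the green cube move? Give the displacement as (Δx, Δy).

(1.3, 0.4)

The green cube started near (1.3, 5.9) and ended near (2.6, 6.3).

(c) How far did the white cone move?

0.8

The white cone was near (2.0, 4.4) before and (2.7, 4.1) after, so it travelled √(0.7² + 0.3²) ≈ 0.8 units.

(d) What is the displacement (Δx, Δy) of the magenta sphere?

(2.7, -0.5)

From the two frames, the magenta sphere sits at roughly (1.6, 2.6) before and (4.3, 2.1) after.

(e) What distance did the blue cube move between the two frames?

2.6

The blue cube was near (5.6, 1.2) before and (3.0, 0.9) after, so it travelled √(2.6² + 0.3²) ≈ 2.6 units.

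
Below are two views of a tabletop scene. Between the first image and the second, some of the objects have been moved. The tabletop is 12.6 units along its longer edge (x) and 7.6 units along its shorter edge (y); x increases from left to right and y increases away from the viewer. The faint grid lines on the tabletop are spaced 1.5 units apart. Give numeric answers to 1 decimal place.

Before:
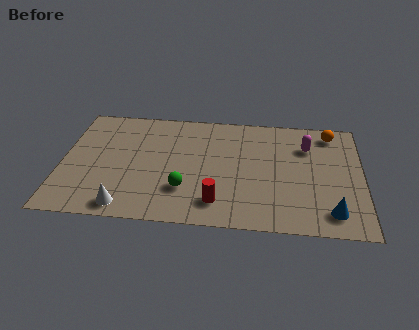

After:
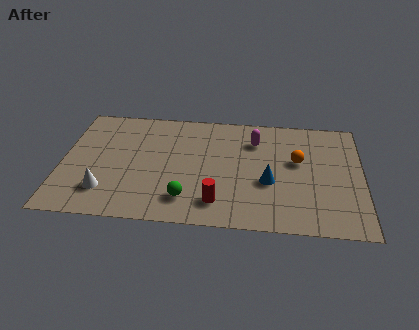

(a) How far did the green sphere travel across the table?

0.6

From (5.2, 2.2) to (5.3, 1.6), the green sphere covered √(0.1² + 0.6²) ≈ 0.6 units.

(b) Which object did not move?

the red cylinder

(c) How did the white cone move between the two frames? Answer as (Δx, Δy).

(-0.9, 0.9)

From the two frames, the white cone sits at roughly (2.8, 0.9) before and (1.9, 1.8) after.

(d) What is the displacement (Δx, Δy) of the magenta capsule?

(-2.2, 0.2)

From the two frames, the magenta capsule sits at roughly (10.3, 5.5) before and (8.1, 5.7) after.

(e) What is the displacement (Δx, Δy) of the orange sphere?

(-1.4, -2.0)

The orange sphere started near (11.3, 6.5) and ended near (9.9, 4.5).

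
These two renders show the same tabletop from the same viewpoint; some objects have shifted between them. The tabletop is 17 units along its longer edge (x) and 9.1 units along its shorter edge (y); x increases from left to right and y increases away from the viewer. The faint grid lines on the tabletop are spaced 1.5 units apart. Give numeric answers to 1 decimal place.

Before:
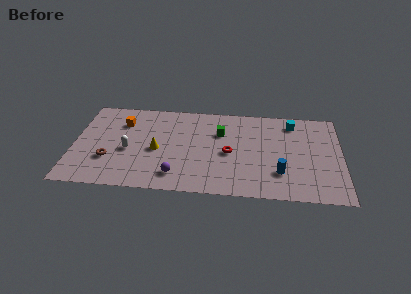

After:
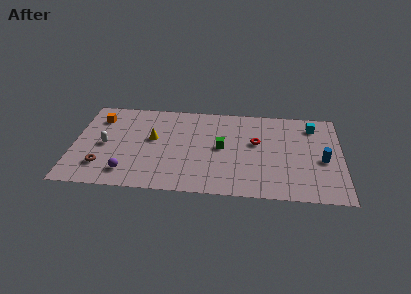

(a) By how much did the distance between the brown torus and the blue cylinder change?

+3.2

The distance was about 10.8 in the first image and 14.0 in the second, so they moved 3.2 units further apart.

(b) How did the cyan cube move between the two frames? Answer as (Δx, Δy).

(1.3, -0.2)

The cyan cube was at about (13.9, 7.6) and moved to about (15.2, 7.4).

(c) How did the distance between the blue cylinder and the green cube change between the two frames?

+1.1

The distance was about 5.3 in the first image and 6.4 in the second, so they moved 1.1 units further apart.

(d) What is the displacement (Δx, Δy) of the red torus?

(1.7, 1.2)

The red torus was at about (9.9, 4.2) and moved to about (11.6, 5.4).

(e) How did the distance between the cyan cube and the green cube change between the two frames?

+1.6

The distance was about 4.8 in the first image and 6.4 in the second, so they moved 1.6 units further apart.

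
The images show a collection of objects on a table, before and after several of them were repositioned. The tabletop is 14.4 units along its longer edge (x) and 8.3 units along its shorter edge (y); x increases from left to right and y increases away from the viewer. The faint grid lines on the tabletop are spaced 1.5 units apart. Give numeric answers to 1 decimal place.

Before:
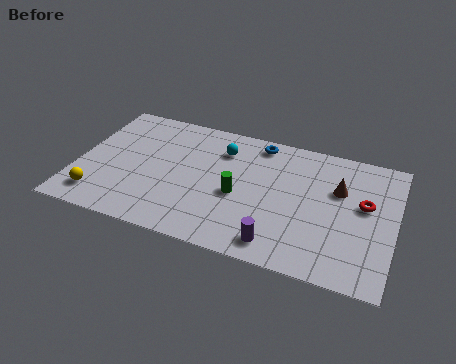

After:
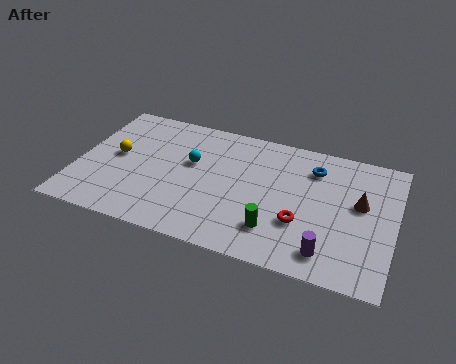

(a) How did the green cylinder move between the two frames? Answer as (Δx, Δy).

(1.8, -1.6)

The green cylinder was at about (7.4, 3.6) and moved to about (9.2, 2.0).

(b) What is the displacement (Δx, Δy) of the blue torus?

(2.6, -0.9)

The blue torus was at about (8.0, 7.3) and moved to about (10.6, 6.4).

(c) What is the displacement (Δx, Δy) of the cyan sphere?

(-1.3, -1.3)

The cyan sphere started near (6.4, 6.3) and ended near (5.1, 5.0).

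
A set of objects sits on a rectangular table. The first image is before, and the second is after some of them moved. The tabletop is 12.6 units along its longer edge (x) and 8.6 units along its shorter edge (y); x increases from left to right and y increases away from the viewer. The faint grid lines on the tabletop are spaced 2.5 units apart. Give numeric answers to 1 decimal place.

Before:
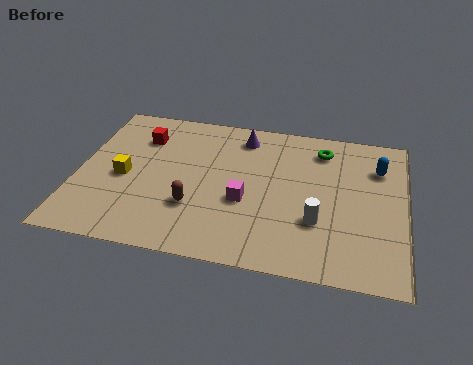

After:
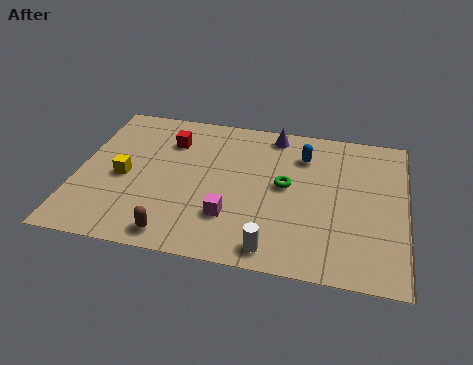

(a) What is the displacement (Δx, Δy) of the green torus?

(-1.3, -2.4)

The green torus started near (9.3, 7.0) and ended near (8.0, 4.6).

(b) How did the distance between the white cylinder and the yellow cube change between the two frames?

-1.0

They were about 7.6 units apart before and 6.6 after — 1.0 units closer together.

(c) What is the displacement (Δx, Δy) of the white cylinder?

(-1.6, -1.8)

The white cylinder started near (9.3, 2.8) and ended near (7.7, 1.0).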